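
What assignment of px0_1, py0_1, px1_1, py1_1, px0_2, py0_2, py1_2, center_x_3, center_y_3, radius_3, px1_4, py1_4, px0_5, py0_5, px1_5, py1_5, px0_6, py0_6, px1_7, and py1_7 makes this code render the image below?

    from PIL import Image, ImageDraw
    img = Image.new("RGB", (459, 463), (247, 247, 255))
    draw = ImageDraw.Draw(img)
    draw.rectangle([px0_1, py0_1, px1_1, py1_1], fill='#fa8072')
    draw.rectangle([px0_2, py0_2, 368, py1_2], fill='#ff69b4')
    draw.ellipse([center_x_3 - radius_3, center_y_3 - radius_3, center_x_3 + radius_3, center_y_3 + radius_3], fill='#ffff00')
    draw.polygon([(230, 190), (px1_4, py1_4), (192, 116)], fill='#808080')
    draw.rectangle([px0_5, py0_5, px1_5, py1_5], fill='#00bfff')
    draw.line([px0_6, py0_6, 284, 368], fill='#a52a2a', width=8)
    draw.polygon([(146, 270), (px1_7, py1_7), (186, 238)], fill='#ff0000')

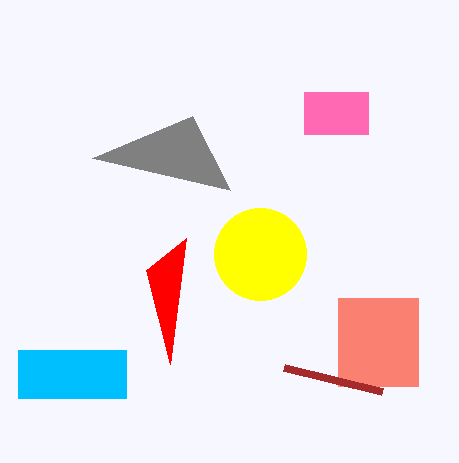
px0_1 = 338; py0_1 = 298; px1_1 = 418; py1_1 = 386; px0_2 = 304; py0_2 = 92; py1_2 = 134; center_x_3 = 260; center_y_3 = 254; radius_3 = 46; px1_4 = 92; py1_4 = 158; px0_5 = 18; py0_5 = 350; px1_5 = 126; py1_5 = 398; px0_6 = 382; py0_6 = 392; px1_7 = 170; py1_7 = 364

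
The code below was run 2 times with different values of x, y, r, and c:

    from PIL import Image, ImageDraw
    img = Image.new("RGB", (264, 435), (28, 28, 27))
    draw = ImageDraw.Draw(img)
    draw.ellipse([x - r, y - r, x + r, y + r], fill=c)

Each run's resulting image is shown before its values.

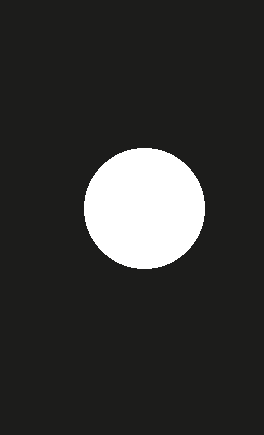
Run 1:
x = 144
y = 208
r = 60
c = 'white'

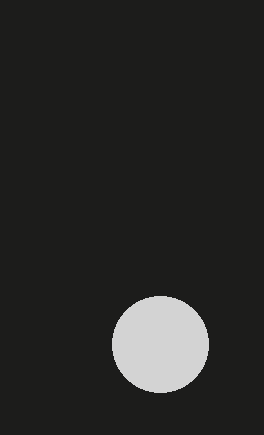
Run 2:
x = 160; y = 344; r = 48; c = 'lightgray'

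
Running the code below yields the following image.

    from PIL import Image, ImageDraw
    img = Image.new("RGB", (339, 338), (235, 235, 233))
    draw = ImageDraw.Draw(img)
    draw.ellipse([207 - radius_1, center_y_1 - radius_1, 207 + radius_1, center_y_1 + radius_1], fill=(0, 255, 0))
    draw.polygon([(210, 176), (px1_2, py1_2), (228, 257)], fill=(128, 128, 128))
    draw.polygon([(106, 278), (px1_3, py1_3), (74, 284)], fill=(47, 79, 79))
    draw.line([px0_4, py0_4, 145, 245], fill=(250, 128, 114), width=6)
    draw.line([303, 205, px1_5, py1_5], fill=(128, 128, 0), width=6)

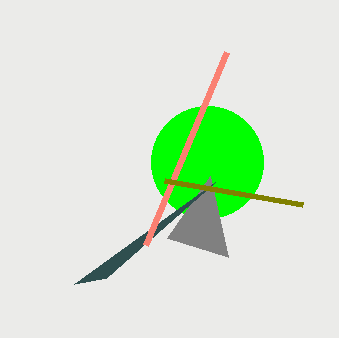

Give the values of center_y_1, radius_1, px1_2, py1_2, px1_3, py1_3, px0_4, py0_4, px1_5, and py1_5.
center_y_1 = 162, radius_1 = 56, px1_2 = 167, py1_2 = 238, px1_3 = 215, py1_3 = 182, px0_4 = 226, py0_4 = 52, px1_5 = 165, py1_5 = 181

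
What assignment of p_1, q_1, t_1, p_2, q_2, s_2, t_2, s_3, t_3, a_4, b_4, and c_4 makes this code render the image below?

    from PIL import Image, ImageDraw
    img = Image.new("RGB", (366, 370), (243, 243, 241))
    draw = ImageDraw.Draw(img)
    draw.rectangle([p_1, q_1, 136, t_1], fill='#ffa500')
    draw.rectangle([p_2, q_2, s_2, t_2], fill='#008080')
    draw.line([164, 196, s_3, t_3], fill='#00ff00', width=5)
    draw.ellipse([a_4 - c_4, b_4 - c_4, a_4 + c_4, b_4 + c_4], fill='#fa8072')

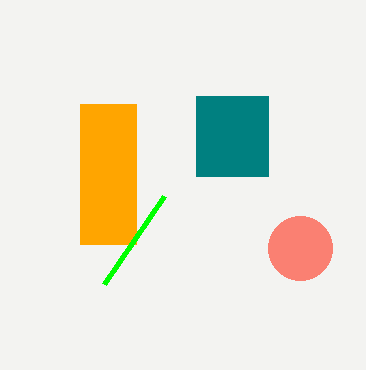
p_1 = 80, q_1 = 104, t_1 = 244, p_2 = 196, q_2 = 96, s_2 = 268, t_2 = 176, s_3 = 104, t_3 = 284, a_4 = 300, b_4 = 248, c_4 = 32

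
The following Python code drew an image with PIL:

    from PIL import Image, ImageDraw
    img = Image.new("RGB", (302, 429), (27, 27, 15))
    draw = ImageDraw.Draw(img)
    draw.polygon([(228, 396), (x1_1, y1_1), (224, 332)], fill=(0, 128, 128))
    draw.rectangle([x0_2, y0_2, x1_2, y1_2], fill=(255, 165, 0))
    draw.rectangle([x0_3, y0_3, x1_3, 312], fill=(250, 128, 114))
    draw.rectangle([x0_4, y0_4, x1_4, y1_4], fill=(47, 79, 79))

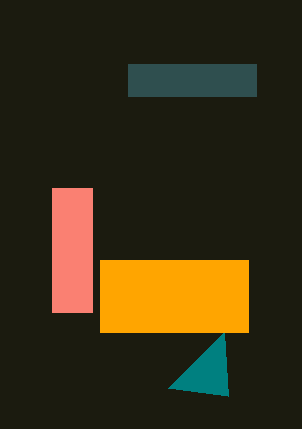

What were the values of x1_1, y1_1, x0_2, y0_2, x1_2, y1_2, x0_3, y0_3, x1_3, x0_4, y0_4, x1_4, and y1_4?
x1_1 = 168, y1_1 = 388, x0_2 = 100, y0_2 = 260, x1_2 = 248, y1_2 = 332, x0_3 = 52, y0_3 = 188, x1_3 = 92, x0_4 = 128, y0_4 = 64, x1_4 = 256, y1_4 = 96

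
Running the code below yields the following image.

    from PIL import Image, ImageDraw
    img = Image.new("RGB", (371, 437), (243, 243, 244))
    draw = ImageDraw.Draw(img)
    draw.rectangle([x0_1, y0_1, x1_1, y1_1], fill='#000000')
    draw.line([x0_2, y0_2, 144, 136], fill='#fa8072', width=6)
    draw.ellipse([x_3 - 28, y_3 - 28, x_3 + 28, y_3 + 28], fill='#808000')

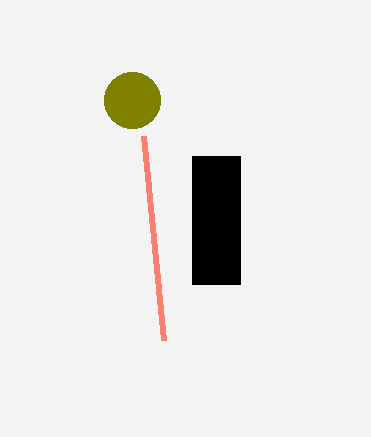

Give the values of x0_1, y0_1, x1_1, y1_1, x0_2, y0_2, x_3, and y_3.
x0_1 = 192, y0_1 = 156, x1_1 = 240, y1_1 = 284, x0_2 = 164, y0_2 = 340, x_3 = 132, y_3 = 100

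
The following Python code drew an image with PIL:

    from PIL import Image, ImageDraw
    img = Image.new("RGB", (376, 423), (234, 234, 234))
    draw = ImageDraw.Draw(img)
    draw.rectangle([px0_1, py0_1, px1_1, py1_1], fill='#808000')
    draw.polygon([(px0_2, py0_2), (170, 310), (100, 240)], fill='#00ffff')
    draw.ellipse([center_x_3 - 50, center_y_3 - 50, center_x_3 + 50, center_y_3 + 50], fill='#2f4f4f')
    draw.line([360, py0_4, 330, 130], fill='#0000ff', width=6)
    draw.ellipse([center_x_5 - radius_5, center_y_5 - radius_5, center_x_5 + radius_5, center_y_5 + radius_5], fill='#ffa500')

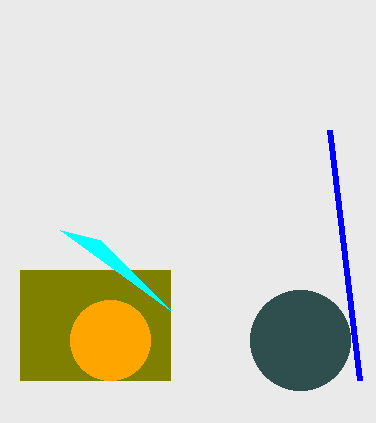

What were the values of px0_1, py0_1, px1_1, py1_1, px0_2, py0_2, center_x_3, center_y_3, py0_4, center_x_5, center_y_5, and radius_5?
px0_1 = 20, py0_1 = 270, px1_1 = 170, py1_1 = 380, px0_2 = 60, py0_2 = 230, center_x_3 = 300, center_y_3 = 340, py0_4 = 380, center_x_5 = 110, center_y_5 = 340, radius_5 = 40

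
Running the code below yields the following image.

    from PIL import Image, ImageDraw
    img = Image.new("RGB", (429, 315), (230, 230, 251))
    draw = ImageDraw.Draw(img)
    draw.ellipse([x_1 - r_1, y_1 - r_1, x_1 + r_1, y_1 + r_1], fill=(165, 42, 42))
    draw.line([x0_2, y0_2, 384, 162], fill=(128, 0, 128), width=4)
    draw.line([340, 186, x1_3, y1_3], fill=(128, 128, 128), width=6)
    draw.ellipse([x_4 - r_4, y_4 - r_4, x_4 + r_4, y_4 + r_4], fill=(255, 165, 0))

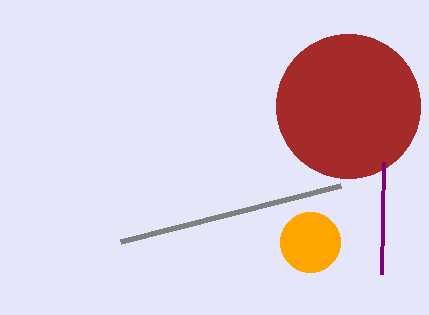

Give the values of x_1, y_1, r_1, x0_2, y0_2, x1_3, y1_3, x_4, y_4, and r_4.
x_1 = 348; y_1 = 106; r_1 = 72; x0_2 = 382; y0_2 = 274; x1_3 = 120; y1_3 = 242; x_4 = 310; y_4 = 242; r_4 = 30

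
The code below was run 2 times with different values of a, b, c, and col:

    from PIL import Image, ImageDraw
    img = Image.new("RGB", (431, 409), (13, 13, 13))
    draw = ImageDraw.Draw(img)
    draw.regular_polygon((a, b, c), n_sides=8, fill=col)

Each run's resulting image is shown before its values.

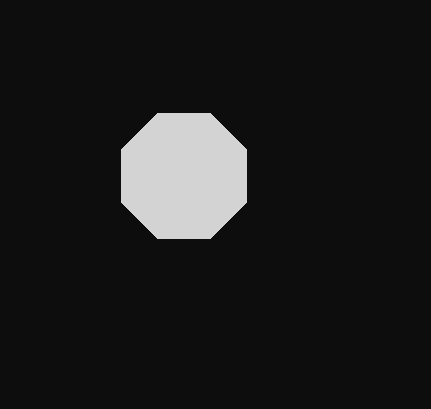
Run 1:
a = 184; b = 176; c = 68; col = 'lightgray'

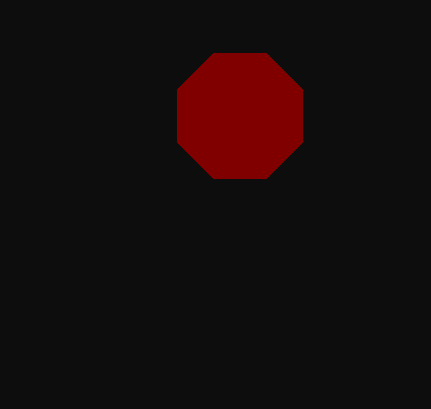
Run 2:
a = 240; b = 116; c = 68; col = 'maroon'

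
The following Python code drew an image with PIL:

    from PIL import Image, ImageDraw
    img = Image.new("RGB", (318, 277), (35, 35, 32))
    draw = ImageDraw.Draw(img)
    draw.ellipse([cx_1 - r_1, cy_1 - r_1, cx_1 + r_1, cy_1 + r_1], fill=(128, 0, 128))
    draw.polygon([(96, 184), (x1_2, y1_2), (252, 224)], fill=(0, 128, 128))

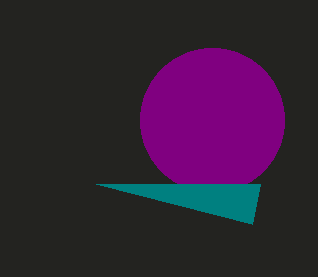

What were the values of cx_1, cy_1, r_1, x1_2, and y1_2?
cx_1 = 212
cy_1 = 120
r_1 = 72
x1_2 = 260
y1_2 = 184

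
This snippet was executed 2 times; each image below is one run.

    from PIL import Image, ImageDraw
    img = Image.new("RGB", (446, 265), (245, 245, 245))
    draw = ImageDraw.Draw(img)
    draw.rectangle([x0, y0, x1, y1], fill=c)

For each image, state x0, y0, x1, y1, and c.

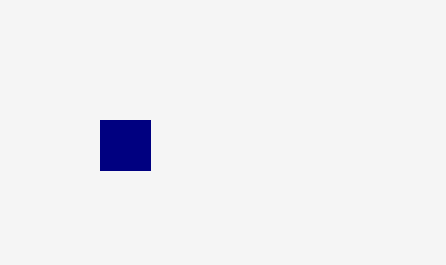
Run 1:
x0 = 100; y0 = 120; x1 = 150; y1 = 170; c = 'navy'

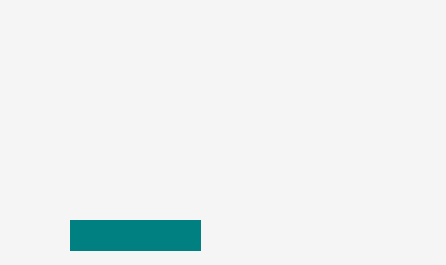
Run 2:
x0 = 70, y0 = 220, x1 = 200, y1 = 250, c = 'teal'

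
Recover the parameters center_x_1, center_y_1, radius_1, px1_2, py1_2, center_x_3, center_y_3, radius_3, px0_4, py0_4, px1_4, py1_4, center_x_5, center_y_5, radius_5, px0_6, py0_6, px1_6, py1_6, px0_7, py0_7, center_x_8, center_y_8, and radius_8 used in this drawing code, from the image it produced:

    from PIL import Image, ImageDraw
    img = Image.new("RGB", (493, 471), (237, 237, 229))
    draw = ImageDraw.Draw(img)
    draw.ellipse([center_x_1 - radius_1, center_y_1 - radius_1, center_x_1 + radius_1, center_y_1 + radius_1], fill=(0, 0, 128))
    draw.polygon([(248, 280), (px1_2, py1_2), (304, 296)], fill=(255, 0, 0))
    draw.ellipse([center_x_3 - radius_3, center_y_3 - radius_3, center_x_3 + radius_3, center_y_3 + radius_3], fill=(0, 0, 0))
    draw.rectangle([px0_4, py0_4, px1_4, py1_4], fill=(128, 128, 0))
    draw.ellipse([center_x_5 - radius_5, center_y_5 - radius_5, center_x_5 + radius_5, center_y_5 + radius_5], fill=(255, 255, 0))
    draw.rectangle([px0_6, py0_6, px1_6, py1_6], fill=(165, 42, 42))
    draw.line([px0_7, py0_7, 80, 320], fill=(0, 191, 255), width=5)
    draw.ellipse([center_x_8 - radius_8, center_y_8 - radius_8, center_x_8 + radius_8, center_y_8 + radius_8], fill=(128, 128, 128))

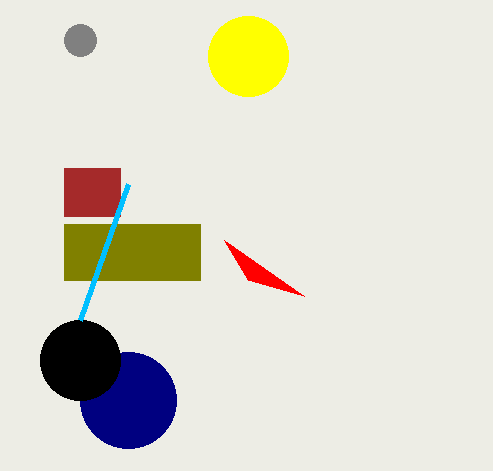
center_x_1 = 128; center_y_1 = 400; radius_1 = 48; px1_2 = 224; py1_2 = 240; center_x_3 = 80; center_y_3 = 360; radius_3 = 40; px0_4 = 64; py0_4 = 224; px1_4 = 200; py1_4 = 280; center_x_5 = 248; center_y_5 = 56; radius_5 = 40; px0_6 = 64; py0_6 = 168; px1_6 = 120; py1_6 = 216; px0_7 = 128; py0_7 = 184; center_x_8 = 80; center_y_8 = 40; radius_8 = 16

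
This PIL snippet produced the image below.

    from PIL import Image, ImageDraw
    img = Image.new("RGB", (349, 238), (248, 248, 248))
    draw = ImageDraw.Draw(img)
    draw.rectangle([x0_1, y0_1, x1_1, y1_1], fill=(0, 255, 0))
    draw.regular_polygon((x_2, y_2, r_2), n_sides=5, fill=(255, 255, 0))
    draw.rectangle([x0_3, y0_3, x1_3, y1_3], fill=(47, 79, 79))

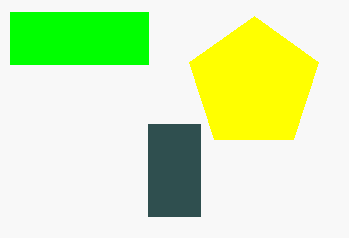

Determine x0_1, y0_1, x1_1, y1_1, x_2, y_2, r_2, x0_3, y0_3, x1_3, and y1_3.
x0_1 = 10; y0_1 = 12; x1_1 = 148; y1_1 = 64; x_2 = 254; y_2 = 84; r_2 = 68; x0_3 = 148; y0_3 = 124; x1_3 = 200; y1_3 = 216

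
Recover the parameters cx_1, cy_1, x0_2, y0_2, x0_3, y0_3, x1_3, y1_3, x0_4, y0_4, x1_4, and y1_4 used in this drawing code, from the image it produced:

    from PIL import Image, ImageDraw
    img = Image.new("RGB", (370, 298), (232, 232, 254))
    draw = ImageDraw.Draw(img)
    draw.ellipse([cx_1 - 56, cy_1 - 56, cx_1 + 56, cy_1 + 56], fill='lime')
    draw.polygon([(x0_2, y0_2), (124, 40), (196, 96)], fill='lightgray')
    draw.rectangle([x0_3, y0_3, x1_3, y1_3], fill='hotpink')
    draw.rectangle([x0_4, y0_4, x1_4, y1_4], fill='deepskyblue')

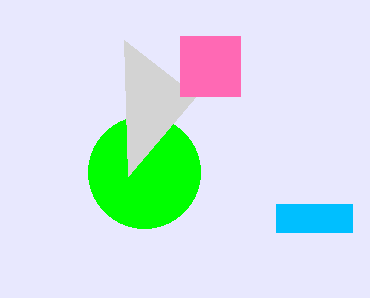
cx_1 = 144; cy_1 = 172; x0_2 = 128; y0_2 = 176; x0_3 = 180; y0_3 = 36; x1_3 = 240; y1_3 = 96; x0_4 = 276; y0_4 = 204; x1_4 = 352; y1_4 = 232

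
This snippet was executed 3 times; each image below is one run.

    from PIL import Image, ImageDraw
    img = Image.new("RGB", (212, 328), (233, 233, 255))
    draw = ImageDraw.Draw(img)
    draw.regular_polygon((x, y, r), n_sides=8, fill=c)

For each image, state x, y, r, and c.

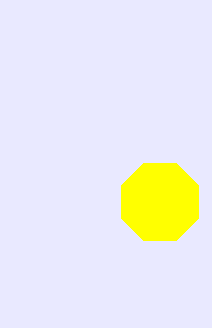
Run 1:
x = 160
y = 202
r = 42
c = 'yellow'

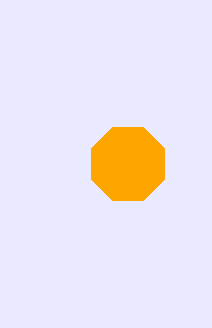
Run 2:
x = 128; y = 164; r = 40; c = 'orange'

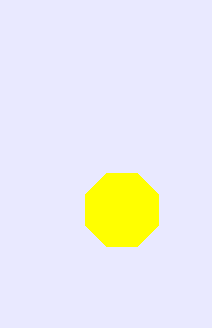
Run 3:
x = 122; y = 210; r = 40; c = 'yellow'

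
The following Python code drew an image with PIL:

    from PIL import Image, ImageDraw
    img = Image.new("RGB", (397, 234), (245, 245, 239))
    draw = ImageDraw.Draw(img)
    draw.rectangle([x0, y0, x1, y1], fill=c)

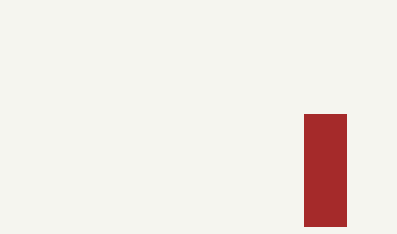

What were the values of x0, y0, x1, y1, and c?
x0 = 304, y0 = 114, x1 = 346, y1 = 226, c = 'brown'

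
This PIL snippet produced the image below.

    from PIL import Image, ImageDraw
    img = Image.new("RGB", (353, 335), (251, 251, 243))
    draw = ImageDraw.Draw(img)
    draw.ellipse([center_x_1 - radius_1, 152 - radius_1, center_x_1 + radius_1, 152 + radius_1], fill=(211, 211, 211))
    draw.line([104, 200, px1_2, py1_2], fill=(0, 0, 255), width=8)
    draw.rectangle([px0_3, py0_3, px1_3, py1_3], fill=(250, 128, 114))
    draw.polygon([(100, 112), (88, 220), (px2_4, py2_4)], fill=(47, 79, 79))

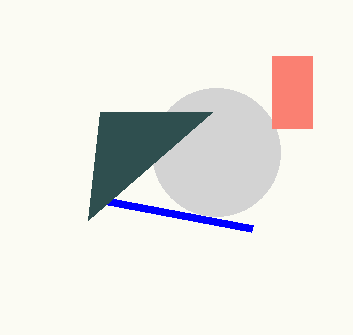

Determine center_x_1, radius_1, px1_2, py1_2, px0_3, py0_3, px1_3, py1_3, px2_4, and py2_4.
center_x_1 = 216, radius_1 = 64, px1_2 = 252, py1_2 = 228, px0_3 = 272, py0_3 = 56, px1_3 = 312, py1_3 = 128, px2_4 = 212, py2_4 = 112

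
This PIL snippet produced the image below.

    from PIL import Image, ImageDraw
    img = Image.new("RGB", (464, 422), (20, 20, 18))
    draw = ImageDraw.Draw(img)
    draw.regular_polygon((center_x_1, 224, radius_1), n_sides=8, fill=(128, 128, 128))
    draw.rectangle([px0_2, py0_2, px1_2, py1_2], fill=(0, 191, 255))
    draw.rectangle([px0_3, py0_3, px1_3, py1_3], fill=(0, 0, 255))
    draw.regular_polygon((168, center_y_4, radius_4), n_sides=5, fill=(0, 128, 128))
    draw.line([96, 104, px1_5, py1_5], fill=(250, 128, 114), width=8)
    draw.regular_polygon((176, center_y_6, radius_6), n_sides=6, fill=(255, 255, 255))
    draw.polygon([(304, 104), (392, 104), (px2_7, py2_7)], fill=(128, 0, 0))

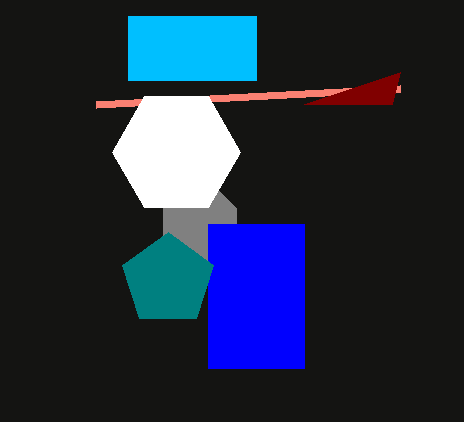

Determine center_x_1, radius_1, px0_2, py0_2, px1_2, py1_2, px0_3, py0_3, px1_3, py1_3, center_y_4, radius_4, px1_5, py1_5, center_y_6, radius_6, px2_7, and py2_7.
center_x_1 = 200, radius_1 = 40, px0_2 = 128, py0_2 = 16, px1_2 = 256, py1_2 = 80, px0_3 = 208, py0_3 = 224, px1_3 = 304, py1_3 = 368, center_y_4 = 280, radius_4 = 48, px1_5 = 400, py1_5 = 88, center_y_6 = 152, radius_6 = 64, px2_7 = 400, py2_7 = 72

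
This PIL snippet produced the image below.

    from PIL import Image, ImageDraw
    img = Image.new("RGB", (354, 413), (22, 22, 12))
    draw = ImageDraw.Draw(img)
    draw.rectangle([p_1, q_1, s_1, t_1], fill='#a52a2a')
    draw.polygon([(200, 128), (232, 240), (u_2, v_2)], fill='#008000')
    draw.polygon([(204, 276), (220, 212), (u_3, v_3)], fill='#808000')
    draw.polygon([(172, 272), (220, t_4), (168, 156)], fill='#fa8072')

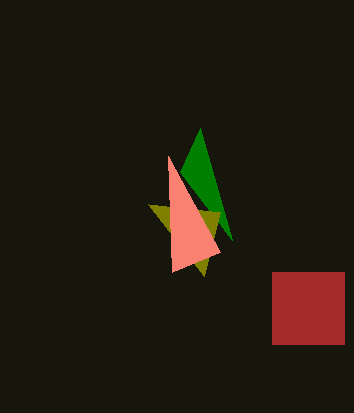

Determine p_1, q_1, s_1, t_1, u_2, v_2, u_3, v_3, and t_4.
p_1 = 272
q_1 = 272
s_1 = 344
t_1 = 344
u_2 = 180
v_2 = 172
u_3 = 148
v_3 = 204
t_4 = 252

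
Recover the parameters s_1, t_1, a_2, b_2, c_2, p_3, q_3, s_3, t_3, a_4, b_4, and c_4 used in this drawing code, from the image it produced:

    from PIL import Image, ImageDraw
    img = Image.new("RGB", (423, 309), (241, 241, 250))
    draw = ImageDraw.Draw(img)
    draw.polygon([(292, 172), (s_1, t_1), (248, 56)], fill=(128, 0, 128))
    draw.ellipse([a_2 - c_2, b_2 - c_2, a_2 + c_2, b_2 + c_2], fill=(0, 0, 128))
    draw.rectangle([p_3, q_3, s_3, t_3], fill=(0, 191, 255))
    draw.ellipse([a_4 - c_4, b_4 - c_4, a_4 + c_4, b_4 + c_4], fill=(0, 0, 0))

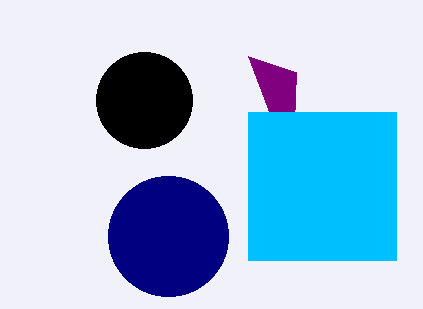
s_1 = 296; t_1 = 72; a_2 = 168; b_2 = 236; c_2 = 60; p_3 = 248; q_3 = 112; s_3 = 396; t_3 = 260; a_4 = 144; b_4 = 100; c_4 = 48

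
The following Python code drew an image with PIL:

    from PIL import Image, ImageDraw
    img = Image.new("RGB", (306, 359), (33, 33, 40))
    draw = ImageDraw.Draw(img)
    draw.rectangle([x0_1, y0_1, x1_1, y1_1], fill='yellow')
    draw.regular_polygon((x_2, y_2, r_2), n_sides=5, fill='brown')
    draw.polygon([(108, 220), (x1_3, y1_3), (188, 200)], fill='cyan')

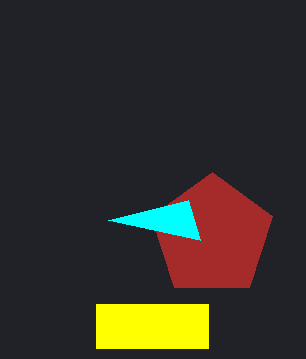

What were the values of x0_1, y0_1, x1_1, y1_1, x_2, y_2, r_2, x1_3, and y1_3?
x0_1 = 96
y0_1 = 304
x1_1 = 208
y1_1 = 348
x_2 = 212
y_2 = 236
r_2 = 64
x1_3 = 200
y1_3 = 240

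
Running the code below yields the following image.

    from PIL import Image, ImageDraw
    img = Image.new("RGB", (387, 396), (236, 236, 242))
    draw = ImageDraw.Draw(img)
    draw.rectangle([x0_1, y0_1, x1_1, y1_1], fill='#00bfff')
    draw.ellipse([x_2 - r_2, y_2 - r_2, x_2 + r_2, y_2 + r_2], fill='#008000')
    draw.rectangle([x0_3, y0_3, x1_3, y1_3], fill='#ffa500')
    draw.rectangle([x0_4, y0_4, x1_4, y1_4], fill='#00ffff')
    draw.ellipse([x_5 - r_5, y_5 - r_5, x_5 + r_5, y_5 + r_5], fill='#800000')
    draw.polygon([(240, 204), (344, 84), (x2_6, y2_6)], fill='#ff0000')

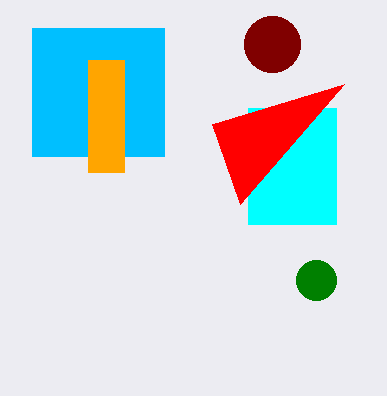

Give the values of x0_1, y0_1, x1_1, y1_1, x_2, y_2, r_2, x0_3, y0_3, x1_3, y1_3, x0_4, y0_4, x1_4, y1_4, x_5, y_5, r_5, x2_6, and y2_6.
x0_1 = 32; y0_1 = 28; x1_1 = 164; y1_1 = 156; x_2 = 316; y_2 = 280; r_2 = 20; x0_3 = 88; y0_3 = 60; x1_3 = 124; y1_3 = 172; x0_4 = 248; y0_4 = 108; x1_4 = 336; y1_4 = 224; x_5 = 272; y_5 = 44; r_5 = 28; x2_6 = 212; y2_6 = 124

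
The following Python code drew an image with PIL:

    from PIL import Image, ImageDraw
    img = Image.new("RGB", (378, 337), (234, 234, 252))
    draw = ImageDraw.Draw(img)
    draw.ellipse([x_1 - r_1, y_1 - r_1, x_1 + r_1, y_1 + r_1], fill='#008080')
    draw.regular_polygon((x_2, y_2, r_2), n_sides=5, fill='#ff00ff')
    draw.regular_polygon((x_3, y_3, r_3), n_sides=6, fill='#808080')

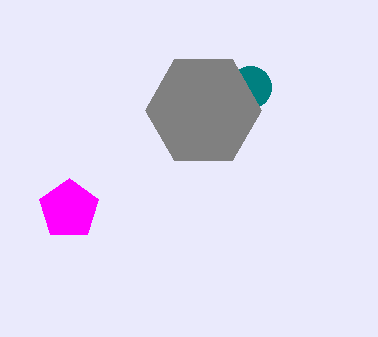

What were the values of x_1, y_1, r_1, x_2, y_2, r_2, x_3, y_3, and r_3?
x_1 = 250
y_1 = 87
r_1 = 21
x_2 = 69
y_2 = 209
r_2 = 31
x_3 = 203
y_3 = 110
r_3 = 58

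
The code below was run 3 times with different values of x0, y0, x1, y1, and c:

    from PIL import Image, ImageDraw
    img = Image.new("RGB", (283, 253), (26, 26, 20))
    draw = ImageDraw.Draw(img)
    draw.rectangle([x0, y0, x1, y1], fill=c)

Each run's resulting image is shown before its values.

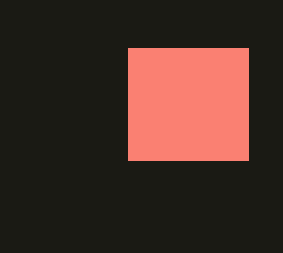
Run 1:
x0 = 128
y0 = 48
x1 = 248
y1 = 160
c = 'salmon'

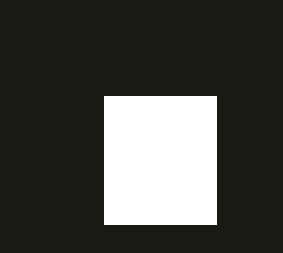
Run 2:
x0 = 104, y0 = 96, x1 = 216, y1 = 224, c = 'white'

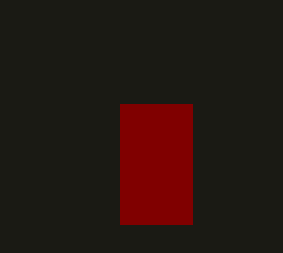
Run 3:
x0 = 120
y0 = 104
x1 = 192
y1 = 224
c = 'maroon'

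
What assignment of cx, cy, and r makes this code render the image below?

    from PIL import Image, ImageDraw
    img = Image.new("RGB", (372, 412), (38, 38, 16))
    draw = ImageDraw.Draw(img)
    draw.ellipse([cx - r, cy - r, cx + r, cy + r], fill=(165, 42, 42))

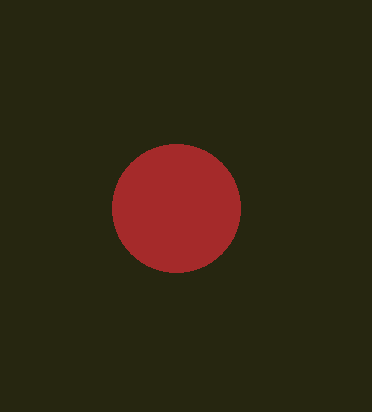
cx = 176
cy = 208
r = 64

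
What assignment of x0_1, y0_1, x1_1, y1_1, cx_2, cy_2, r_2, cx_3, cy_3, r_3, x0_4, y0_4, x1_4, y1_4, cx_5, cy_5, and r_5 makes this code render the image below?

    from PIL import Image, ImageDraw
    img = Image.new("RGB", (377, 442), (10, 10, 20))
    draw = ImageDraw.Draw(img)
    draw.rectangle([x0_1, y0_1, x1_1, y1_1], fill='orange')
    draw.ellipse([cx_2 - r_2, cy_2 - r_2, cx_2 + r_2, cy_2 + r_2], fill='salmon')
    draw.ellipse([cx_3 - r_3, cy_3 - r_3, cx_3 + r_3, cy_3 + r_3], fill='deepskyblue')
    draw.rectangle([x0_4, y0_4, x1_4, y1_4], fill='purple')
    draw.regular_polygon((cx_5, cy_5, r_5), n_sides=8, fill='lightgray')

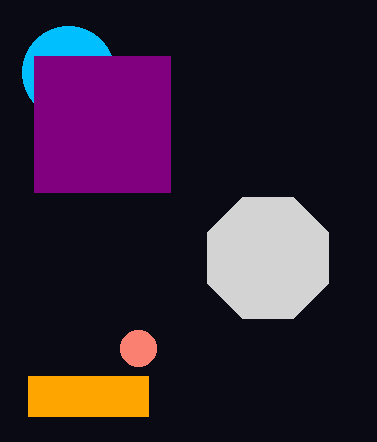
x0_1 = 28, y0_1 = 376, x1_1 = 148, y1_1 = 416, cx_2 = 138, cy_2 = 348, r_2 = 18, cx_3 = 68, cy_3 = 72, r_3 = 46, x0_4 = 34, y0_4 = 56, x1_4 = 170, y1_4 = 192, cx_5 = 268, cy_5 = 258, r_5 = 66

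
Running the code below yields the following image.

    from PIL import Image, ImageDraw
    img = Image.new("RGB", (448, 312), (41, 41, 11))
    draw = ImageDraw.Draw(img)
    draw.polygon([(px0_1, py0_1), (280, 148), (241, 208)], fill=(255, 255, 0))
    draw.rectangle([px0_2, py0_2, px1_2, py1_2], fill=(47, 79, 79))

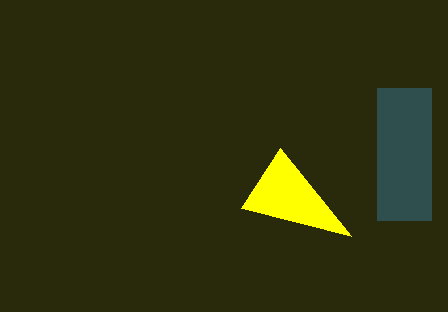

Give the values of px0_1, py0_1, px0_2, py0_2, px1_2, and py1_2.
px0_1 = 351; py0_1 = 236; px0_2 = 377; py0_2 = 88; px1_2 = 431; py1_2 = 220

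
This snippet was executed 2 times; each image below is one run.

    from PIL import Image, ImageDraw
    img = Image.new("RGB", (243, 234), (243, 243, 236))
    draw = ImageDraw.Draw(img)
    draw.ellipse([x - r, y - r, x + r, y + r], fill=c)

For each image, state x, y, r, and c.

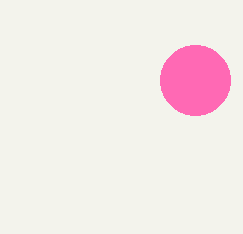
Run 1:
x = 195; y = 80; r = 35; c = 'hotpink'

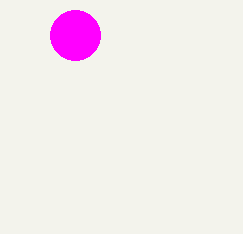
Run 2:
x = 75; y = 35; r = 25; c = 'magenta'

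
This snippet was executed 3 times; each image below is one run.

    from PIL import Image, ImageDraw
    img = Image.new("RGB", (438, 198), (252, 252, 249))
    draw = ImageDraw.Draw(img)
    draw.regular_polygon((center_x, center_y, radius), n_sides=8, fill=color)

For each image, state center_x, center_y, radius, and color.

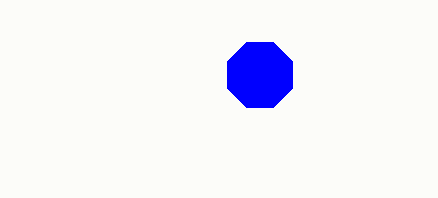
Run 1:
center_x = 260, center_y = 75, radius = 35, color = 'blue'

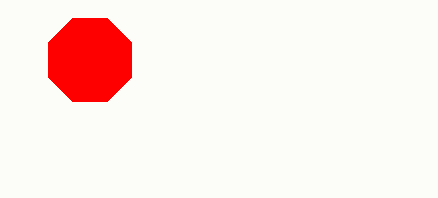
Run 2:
center_x = 90; center_y = 60; radius = 45; color = 'red'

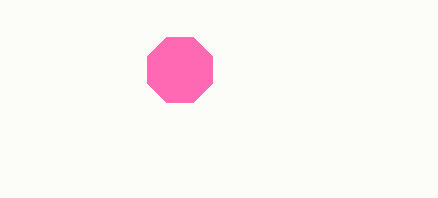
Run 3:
center_x = 180, center_y = 70, radius = 35, color = 'hotpink'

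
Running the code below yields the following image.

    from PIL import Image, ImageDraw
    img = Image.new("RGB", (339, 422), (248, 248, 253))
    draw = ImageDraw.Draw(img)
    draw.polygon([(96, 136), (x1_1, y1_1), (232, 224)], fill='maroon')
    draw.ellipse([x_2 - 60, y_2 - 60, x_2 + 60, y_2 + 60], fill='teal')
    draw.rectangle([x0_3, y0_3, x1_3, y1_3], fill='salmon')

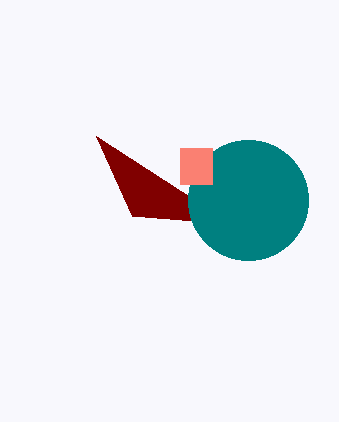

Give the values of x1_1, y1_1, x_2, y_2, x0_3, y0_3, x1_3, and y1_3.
x1_1 = 132, y1_1 = 216, x_2 = 248, y_2 = 200, x0_3 = 180, y0_3 = 148, x1_3 = 212, y1_3 = 184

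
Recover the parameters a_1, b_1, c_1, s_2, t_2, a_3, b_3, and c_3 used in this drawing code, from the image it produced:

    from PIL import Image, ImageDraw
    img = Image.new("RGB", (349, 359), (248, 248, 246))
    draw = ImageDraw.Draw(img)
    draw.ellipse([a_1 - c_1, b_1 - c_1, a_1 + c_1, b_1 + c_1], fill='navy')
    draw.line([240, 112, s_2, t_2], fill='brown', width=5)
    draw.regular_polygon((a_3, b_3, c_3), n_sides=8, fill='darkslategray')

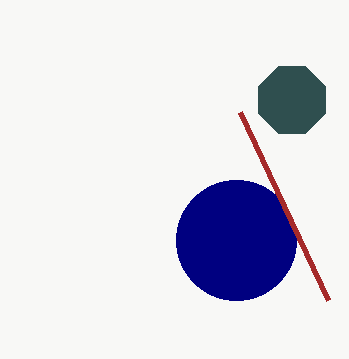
a_1 = 236
b_1 = 240
c_1 = 60
s_2 = 328
t_2 = 300
a_3 = 292
b_3 = 100
c_3 = 36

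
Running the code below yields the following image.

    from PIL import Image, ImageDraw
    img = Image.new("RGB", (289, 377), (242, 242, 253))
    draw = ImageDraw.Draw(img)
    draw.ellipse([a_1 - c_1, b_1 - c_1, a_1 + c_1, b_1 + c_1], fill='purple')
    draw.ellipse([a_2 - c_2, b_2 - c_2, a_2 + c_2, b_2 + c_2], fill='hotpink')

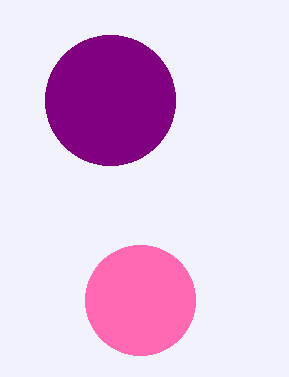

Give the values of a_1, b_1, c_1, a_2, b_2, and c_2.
a_1 = 110; b_1 = 100; c_1 = 65; a_2 = 140; b_2 = 300; c_2 = 55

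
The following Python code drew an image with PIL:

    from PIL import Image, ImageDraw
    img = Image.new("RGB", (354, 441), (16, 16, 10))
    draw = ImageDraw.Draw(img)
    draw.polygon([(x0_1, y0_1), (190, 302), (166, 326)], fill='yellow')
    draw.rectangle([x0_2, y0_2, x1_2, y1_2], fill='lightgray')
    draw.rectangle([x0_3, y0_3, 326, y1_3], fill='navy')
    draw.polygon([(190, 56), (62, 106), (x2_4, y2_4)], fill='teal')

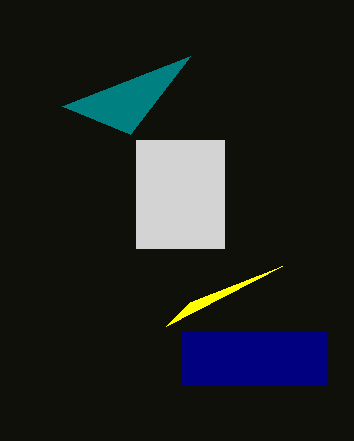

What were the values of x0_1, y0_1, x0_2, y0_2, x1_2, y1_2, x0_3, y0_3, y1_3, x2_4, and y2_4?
x0_1 = 282, y0_1 = 266, x0_2 = 136, y0_2 = 140, x1_2 = 224, y1_2 = 248, x0_3 = 182, y0_3 = 332, y1_3 = 384, x2_4 = 130, y2_4 = 134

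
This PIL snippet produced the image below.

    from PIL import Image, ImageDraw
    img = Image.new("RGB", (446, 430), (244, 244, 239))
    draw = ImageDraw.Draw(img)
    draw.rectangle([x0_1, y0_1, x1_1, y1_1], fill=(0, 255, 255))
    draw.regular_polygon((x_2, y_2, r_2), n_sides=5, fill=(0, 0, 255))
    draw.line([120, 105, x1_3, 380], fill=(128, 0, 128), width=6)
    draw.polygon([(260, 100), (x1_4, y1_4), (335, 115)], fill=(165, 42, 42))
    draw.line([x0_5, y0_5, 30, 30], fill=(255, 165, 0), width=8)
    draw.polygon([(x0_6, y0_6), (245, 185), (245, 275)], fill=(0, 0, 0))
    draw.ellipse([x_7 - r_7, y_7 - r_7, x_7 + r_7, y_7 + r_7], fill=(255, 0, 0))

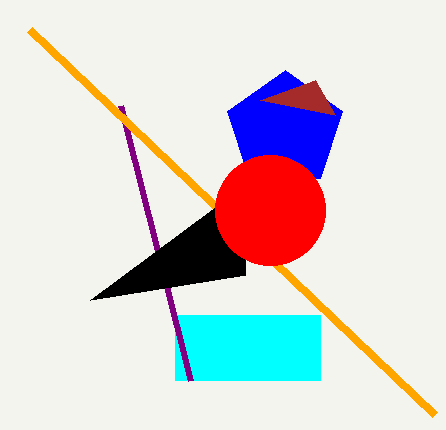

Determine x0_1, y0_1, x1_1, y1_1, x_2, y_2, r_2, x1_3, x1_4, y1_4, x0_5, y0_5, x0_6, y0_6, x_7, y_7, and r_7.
x0_1 = 175, y0_1 = 315, x1_1 = 320, y1_1 = 380, x_2 = 285, y_2 = 130, r_2 = 60, x1_3 = 190, x1_4 = 315, y1_4 = 80, x0_5 = 435, y0_5 = 415, x0_6 = 90, y0_6 = 300, x_7 = 270, y_7 = 210, r_7 = 55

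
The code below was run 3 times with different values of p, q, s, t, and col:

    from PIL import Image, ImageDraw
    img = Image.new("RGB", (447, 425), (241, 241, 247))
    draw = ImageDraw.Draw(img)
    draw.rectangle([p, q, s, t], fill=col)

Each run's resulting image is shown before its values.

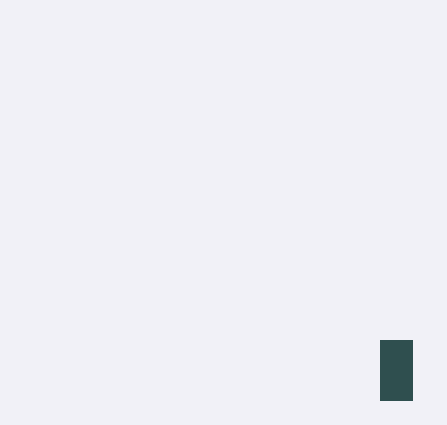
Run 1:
p = 380, q = 340, s = 412, t = 400, col = 'darkslategray'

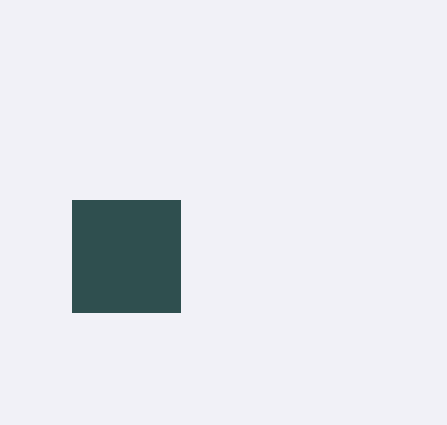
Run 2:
p = 72; q = 200; s = 180; t = 312; col = 'darkslategray'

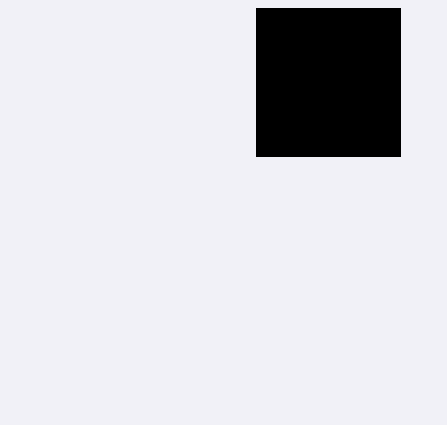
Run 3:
p = 256, q = 8, s = 400, t = 156, col = 'black'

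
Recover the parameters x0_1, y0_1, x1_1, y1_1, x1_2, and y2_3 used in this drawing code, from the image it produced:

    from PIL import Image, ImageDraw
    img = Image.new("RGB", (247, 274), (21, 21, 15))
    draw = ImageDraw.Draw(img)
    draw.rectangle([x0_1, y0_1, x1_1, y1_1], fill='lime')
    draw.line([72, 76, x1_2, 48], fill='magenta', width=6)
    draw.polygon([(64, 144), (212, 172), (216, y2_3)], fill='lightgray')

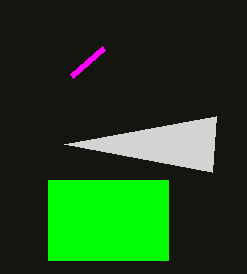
x0_1 = 48; y0_1 = 180; x1_1 = 168; y1_1 = 260; x1_2 = 104; y2_3 = 116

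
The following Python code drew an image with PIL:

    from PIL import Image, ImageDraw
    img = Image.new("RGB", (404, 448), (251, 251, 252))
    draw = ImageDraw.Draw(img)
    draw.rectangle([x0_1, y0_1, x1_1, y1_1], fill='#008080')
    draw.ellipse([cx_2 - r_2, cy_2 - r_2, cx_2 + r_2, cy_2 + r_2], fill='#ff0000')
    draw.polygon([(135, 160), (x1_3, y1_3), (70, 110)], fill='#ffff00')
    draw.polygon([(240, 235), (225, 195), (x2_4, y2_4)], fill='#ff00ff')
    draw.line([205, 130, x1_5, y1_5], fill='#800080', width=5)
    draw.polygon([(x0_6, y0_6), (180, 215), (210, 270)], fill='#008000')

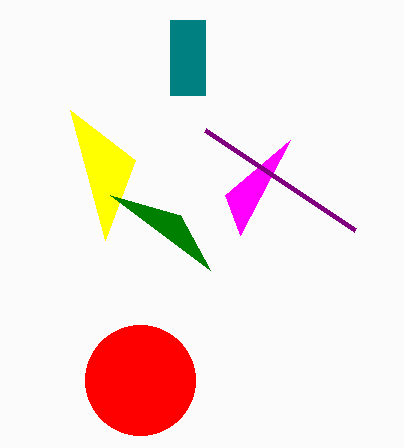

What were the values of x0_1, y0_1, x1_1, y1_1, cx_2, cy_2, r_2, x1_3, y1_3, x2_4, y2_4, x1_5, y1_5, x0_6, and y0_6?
x0_1 = 170
y0_1 = 20
x1_1 = 205
y1_1 = 95
cx_2 = 140
cy_2 = 380
r_2 = 55
x1_3 = 105
y1_3 = 240
x2_4 = 290
y2_4 = 140
x1_5 = 355
y1_5 = 230
x0_6 = 110
y0_6 = 195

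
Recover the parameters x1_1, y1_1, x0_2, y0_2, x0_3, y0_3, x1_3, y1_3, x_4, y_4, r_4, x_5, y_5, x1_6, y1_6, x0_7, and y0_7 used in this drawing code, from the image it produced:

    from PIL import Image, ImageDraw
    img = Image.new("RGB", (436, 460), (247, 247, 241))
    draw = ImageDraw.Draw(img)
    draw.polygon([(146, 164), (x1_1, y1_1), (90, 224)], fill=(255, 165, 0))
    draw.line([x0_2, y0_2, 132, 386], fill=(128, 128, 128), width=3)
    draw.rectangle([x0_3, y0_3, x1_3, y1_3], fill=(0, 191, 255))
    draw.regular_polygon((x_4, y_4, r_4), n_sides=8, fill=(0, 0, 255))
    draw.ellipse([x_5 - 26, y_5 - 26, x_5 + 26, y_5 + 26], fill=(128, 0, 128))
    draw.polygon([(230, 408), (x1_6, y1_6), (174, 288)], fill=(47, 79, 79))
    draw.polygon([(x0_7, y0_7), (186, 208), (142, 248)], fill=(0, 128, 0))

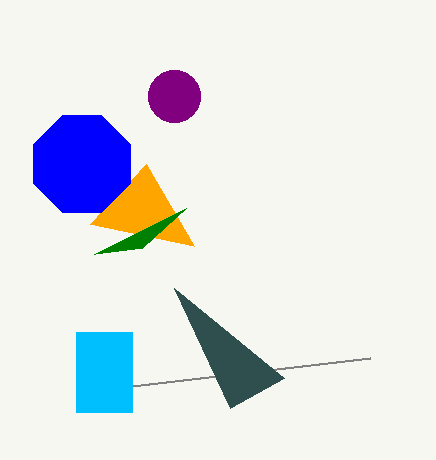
x1_1 = 194
y1_1 = 246
x0_2 = 370
y0_2 = 358
x0_3 = 76
y0_3 = 332
x1_3 = 132
y1_3 = 412
x_4 = 82
y_4 = 164
r_4 = 52
x_5 = 174
y_5 = 96
x1_6 = 284
y1_6 = 378
x0_7 = 94
y0_7 = 254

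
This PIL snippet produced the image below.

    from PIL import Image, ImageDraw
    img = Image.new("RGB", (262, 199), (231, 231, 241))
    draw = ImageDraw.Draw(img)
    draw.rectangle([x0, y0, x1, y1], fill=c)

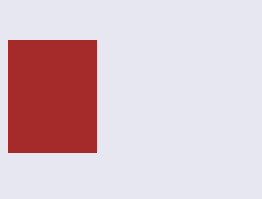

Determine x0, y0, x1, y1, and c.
x0 = 8
y0 = 40
x1 = 96
y1 = 152
c = 'brown'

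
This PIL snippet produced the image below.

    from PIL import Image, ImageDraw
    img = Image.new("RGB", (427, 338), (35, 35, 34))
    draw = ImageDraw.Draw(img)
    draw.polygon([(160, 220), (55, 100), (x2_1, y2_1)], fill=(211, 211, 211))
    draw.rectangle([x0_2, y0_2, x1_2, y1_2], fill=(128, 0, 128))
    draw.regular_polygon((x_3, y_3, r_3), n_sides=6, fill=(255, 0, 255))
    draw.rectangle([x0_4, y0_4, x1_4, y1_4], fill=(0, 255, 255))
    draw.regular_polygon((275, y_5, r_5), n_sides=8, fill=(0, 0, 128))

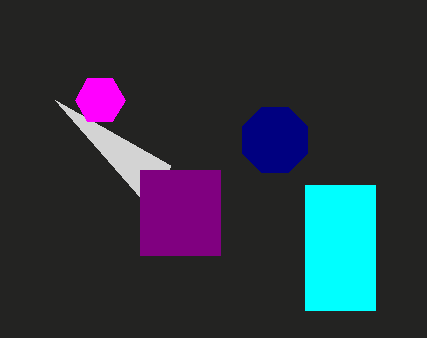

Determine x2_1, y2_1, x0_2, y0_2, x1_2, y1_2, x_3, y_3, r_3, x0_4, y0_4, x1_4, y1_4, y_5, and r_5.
x2_1 = 170
y2_1 = 165
x0_2 = 140
y0_2 = 170
x1_2 = 220
y1_2 = 255
x_3 = 100
y_3 = 100
r_3 = 25
x0_4 = 305
y0_4 = 185
x1_4 = 375
y1_4 = 310
y_5 = 140
r_5 = 35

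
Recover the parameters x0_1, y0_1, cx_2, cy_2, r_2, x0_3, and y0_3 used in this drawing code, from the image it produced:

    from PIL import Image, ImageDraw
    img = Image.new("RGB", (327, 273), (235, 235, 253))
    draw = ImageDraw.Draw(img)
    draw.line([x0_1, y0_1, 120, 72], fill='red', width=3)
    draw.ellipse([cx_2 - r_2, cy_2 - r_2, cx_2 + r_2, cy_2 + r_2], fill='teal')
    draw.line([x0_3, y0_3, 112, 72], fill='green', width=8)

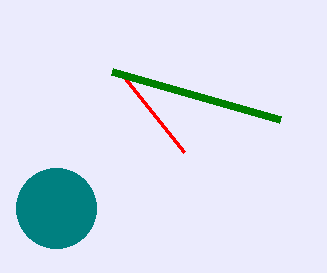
x0_1 = 184; y0_1 = 152; cx_2 = 56; cy_2 = 208; r_2 = 40; x0_3 = 280; y0_3 = 120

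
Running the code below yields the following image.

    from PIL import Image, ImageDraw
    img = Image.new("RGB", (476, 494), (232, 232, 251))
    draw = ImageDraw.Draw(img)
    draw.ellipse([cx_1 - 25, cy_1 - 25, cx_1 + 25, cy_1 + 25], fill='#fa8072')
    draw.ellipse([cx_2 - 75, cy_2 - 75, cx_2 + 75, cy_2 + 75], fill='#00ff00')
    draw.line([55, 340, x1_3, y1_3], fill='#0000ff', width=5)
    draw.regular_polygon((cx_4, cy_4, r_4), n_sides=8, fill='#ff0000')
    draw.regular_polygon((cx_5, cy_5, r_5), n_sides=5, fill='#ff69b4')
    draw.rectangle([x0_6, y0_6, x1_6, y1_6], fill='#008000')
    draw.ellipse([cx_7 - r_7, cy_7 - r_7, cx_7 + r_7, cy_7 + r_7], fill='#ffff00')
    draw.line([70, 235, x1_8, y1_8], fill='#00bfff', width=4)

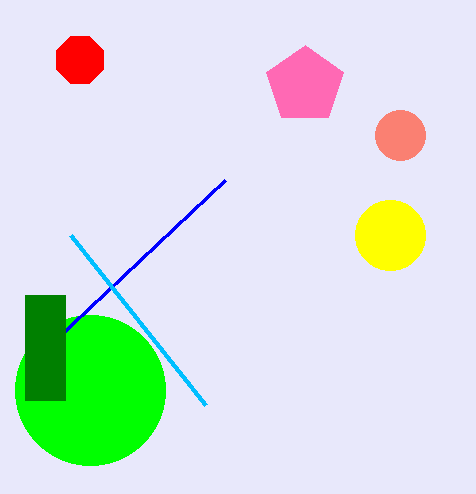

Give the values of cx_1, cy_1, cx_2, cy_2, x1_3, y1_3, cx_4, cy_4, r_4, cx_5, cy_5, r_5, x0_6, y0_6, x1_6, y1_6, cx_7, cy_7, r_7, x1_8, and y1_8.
cx_1 = 400; cy_1 = 135; cx_2 = 90; cy_2 = 390; x1_3 = 225; y1_3 = 180; cx_4 = 80; cy_4 = 60; r_4 = 25; cx_5 = 305; cy_5 = 85; r_5 = 40; x0_6 = 25; y0_6 = 295; x1_6 = 65; y1_6 = 400; cx_7 = 390; cy_7 = 235; r_7 = 35; x1_8 = 205; y1_8 = 405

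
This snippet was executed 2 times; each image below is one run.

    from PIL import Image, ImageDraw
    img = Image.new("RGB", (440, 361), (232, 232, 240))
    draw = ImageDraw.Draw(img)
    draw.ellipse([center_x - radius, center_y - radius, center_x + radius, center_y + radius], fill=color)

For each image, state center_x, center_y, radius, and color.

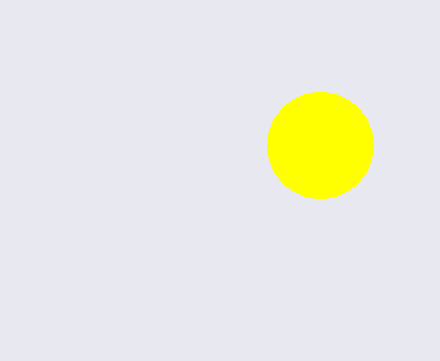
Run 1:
center_x = 320, center_y = 145, radius = 53, color = 'yellow'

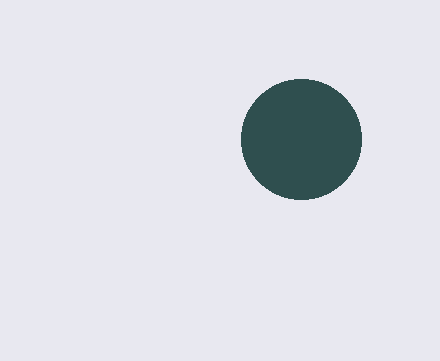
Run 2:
center_x = 301; center_y = 139; radius = 60; color = 'darkslategray'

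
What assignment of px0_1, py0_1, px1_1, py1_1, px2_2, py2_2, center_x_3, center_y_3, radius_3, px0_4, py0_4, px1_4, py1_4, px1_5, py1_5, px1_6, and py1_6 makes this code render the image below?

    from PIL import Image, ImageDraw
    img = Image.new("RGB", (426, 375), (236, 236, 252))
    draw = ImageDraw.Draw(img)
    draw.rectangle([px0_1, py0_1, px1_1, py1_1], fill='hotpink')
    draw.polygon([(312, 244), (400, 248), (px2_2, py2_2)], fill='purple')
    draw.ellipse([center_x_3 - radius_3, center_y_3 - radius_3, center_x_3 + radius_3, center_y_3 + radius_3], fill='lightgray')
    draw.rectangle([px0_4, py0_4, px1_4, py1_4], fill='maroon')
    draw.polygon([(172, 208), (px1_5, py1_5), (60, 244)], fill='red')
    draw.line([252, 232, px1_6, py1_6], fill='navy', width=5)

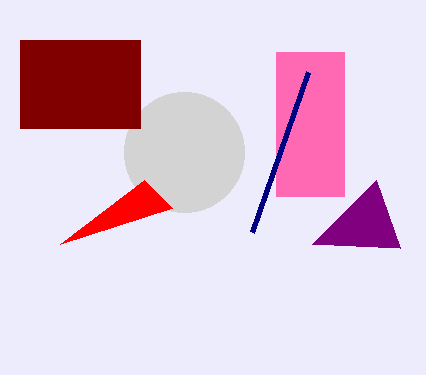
px0_1 = 276
py0_1 = 52
px1_1 = 344
py1_1 = 196
px2_2 = 376
py2_2 = 180
center_x_3 = 184
center_y_3 = 152
radius_3 = 60
px0_4 = 20
py0_4 = 40
px1_4 = 140
py1_4 = 128
px1_5 = 144
py1_5 = 180
px1_6 = 308
py1_6 = 72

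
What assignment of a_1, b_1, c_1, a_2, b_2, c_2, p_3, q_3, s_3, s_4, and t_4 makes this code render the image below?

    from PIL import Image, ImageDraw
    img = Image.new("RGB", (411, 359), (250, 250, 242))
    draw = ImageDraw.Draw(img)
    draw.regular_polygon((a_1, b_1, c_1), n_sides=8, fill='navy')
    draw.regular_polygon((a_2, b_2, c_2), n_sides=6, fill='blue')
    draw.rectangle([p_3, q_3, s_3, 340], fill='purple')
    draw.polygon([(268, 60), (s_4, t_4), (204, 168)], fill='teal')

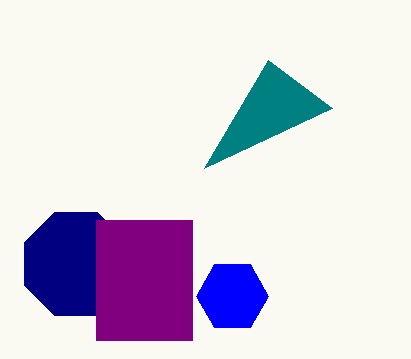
a_1 = 76, b_1 = 264, c_1 = 56, a_2 = 232, b_2 = 296, c_2 = 36, p_3 = 96, q_3 = 220, s_3 = 192, s_4 = 332, t_4 = 108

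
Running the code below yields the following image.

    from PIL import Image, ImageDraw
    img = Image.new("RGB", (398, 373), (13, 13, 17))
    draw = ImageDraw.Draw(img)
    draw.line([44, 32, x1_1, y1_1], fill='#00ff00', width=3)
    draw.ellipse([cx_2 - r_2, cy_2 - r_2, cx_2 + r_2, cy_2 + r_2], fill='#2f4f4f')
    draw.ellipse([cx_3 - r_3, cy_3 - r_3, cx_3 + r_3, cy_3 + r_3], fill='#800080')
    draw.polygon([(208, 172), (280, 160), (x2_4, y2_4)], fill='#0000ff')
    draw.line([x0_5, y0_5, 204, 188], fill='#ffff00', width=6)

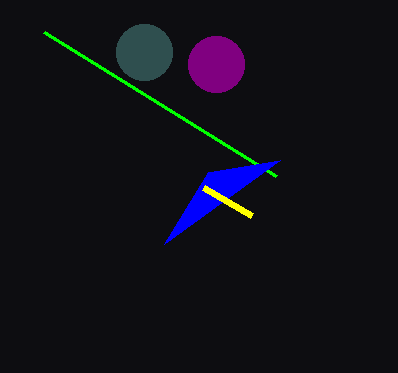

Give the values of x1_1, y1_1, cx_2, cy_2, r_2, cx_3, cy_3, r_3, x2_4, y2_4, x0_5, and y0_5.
x1_1 = 276
y1_1 = 176
cx_2 = 144
cy_2 = 52
r_2 = 28
cx_3 = 216
cy_3 = 64
r_3 = 28
x2_4 = 164
y2_4 = 244
x0_5 = 252
y0_5 = 216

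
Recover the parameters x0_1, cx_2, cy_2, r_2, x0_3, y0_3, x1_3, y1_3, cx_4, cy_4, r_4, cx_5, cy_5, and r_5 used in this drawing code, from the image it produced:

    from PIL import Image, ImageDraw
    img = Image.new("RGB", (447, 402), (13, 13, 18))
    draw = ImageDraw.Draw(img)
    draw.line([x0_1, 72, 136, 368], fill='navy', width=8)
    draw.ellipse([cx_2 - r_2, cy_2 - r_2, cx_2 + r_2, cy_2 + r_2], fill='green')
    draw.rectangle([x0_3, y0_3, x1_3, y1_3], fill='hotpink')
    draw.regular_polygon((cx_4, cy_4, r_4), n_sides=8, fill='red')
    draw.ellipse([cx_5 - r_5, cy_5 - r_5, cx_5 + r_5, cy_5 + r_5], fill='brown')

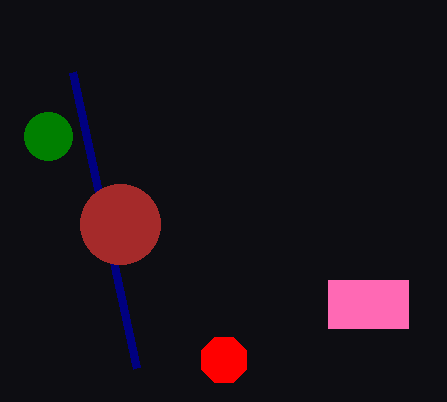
x0_1 = 72, cx_2 = 48, cy_2 = 136, r_2 = 24, x0_3 = 328, y0_3 = 280, x1_3 = 408, y1_3 = 328, cx_4 = 224, cy_4 = 360, r_4 = 24, cx_5 = 120, cy_5 = 224, r_5 = 40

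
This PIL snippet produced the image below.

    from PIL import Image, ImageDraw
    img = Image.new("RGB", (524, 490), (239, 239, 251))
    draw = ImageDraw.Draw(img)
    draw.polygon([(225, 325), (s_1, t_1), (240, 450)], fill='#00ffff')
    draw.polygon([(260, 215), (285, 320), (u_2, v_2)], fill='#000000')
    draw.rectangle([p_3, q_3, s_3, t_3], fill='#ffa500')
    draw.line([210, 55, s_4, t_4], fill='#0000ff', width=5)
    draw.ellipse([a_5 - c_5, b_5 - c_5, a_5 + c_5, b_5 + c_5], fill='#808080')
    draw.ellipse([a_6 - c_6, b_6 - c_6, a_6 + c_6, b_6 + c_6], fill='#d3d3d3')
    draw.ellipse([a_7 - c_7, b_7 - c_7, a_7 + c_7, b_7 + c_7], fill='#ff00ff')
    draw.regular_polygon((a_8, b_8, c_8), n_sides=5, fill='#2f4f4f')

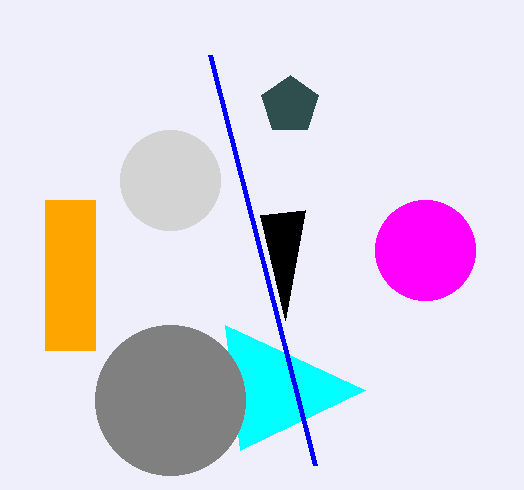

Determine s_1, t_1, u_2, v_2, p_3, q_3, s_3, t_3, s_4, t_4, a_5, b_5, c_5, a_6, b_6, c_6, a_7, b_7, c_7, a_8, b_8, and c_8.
s_1 = 365, t_1 = 390, u_2 = 305, v_2 = 210, p_3 = 45, q_3 = 200, s_3 = 95, t_3 = 350, s_4 = 315, t_4 = 465, a_5 = 170, b_5 = 400, c_5 = 75, a_6 = 170, b_6 = 180, c_6 = 50, a_7 = 425, b_7 = 250, c_7 = 50, a_8 = 290, b_8 = 105, c_8 = 30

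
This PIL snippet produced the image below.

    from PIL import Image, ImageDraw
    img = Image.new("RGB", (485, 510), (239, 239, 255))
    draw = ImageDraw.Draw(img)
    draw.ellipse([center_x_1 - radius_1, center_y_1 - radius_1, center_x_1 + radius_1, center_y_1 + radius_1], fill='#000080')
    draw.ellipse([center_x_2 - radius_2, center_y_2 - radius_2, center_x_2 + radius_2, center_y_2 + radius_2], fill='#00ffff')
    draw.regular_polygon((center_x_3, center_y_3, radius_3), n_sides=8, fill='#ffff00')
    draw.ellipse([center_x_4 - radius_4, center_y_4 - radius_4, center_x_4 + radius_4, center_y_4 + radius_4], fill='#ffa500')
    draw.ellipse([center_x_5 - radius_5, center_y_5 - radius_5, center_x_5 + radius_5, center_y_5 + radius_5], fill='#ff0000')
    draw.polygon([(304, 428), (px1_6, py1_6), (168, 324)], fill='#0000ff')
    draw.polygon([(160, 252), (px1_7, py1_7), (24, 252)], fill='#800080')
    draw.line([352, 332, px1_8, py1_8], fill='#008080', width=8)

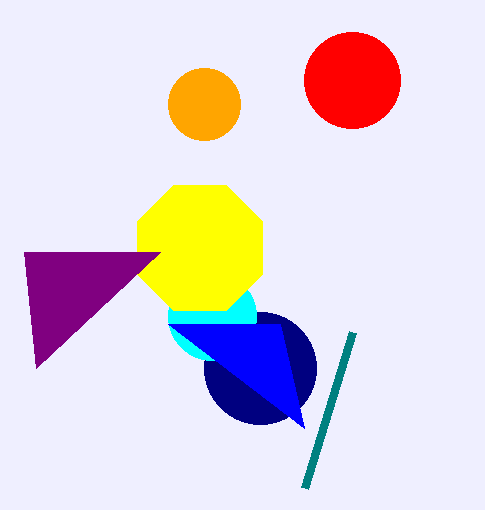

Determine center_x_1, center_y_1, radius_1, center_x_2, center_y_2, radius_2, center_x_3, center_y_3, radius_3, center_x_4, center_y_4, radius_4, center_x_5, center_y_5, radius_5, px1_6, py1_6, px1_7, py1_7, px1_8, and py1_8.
center_x_1 = 260; center_y_1 = 368; radius_1 = 56; center_x_2 = 212; center_y_2 = 316; radius_2 = 44; center_x_3 = 200; center_y_3 = 248; radius_3 = 68; center_x_4 = 204; center_y_4 = 104; radius_4 = 36; center_x_5 = 352; center_y_5 = 80; radius_5 = 48; px1_6 = 280; py1_6 = 324; px1_7 = 36; py1_7 = 368; px1_8 = 304; py1_8 = 488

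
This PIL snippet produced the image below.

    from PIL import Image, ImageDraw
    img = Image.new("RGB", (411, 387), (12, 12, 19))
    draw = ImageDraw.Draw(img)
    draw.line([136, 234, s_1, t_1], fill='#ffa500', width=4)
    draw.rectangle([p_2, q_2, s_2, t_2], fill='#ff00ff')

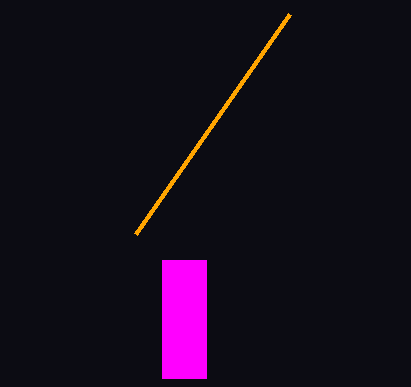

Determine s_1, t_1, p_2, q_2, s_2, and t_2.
s_1 = 290
t_1 = 14
p_2 = 162
q_2 = 260
s_2 = 206
t_2 = 378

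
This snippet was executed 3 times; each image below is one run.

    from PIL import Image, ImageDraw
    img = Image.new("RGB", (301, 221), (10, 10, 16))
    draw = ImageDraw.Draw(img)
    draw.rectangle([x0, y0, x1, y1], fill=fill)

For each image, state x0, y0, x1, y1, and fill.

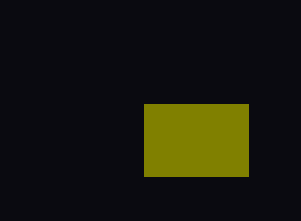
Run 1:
x0 = 144, y0 = 104, x1 = 248, y1 = 176, fill = 'olive'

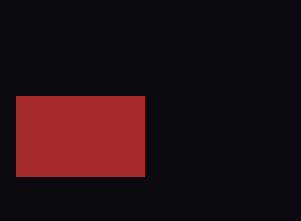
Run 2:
x0 = 16; y0 = 96; x1 = 144; y1 = 176; fill = 'brown'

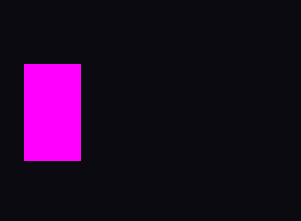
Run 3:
x0 = 24
y0 = 64
x1 = 80
y1 = 160
fill = 'magenta'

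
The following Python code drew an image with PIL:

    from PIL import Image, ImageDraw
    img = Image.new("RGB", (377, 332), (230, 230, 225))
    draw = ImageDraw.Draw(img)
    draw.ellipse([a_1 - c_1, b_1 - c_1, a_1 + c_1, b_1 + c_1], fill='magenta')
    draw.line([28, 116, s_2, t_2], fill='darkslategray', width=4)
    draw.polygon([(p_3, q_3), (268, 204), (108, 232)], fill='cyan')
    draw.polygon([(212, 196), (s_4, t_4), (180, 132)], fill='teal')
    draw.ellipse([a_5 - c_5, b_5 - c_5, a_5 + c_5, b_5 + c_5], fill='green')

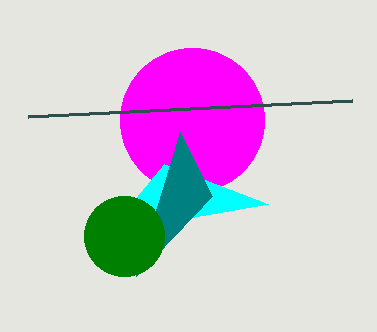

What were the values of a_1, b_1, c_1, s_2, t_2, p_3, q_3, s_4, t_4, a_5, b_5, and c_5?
a_1 = 192; b_1 = 120; c_1 = 72; s_2 = 352; t_2 = 100; p_3 = 164; q_3 = 164; s_4 = 136; t_4 = 276; a_5 = 124; b_5 = 236; c_5 = 40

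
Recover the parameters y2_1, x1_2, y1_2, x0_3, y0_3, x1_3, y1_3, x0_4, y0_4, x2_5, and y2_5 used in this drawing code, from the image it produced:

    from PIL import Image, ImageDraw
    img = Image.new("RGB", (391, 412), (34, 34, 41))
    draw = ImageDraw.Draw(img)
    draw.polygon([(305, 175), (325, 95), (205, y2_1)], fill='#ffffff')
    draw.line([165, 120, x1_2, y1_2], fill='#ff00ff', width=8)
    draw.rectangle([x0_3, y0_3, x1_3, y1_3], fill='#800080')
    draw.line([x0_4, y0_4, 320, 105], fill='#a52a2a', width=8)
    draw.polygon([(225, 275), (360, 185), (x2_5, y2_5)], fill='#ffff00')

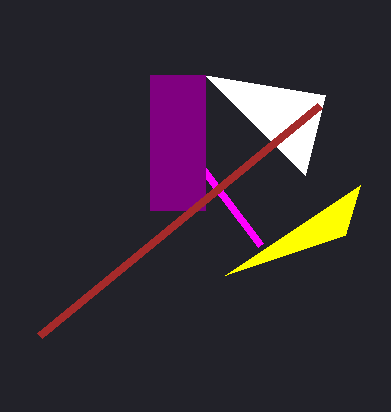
y2_1 = 75
x1_2 = 260
y1_2 = 245
x0_3 = 150
y0_3 = 75
x1_3 = 205
y1_3 = 210
x0_4 = 40
y0_4 = 335
x2_5 = 345
y2_5 = 235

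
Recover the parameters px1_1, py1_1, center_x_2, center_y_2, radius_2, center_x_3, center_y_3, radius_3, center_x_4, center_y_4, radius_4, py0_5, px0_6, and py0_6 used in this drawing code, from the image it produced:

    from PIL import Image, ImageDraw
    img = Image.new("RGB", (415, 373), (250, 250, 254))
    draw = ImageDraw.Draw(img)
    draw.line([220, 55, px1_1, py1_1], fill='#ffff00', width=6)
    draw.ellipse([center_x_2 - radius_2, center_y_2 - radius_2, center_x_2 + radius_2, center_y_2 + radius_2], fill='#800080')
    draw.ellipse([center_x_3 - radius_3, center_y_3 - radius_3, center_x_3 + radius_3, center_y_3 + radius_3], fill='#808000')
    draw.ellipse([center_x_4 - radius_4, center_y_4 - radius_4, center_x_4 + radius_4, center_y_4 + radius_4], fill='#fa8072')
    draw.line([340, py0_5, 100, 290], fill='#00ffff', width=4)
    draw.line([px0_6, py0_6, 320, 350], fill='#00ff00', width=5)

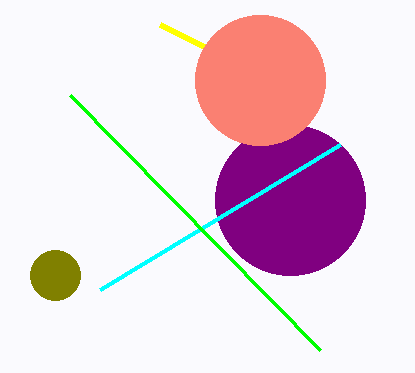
px1_1 = 160
py1_1 = 25
center_x_2 = 290
center_y_2 = 200
radius_2 = 75
center_x_3 = 55
center_y_3 = 275
radius_3 = 25
center_x_4 = 260
center_y_4 = 80
radius_4 = 65
py0_5 = 145
px0_6 = 70
py0_6 = 95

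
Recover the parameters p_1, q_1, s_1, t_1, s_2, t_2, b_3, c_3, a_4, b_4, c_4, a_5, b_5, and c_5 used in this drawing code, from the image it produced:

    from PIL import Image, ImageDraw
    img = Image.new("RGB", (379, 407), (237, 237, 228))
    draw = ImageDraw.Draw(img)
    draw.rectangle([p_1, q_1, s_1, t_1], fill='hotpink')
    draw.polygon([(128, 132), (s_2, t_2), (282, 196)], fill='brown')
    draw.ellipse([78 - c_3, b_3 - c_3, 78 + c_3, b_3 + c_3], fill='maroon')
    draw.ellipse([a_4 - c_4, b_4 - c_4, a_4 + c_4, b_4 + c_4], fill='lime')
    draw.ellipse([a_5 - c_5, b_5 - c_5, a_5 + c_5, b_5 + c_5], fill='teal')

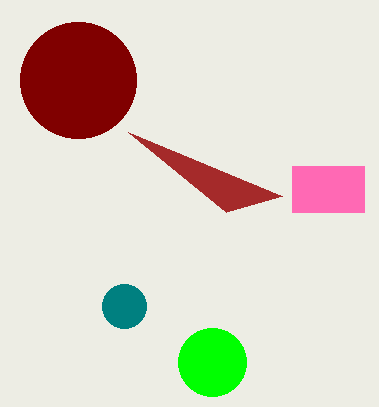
p_1 = 292, q_1 = 166, s_1 = 364, t_1 = 212, s_2 = 226, t_2 = 212, b_3 = 80, c_3 = 58, a_4 = 212, b_4 = 362, c_4 = 34, a_5 = 124, b_5 = 306, c_5 = 22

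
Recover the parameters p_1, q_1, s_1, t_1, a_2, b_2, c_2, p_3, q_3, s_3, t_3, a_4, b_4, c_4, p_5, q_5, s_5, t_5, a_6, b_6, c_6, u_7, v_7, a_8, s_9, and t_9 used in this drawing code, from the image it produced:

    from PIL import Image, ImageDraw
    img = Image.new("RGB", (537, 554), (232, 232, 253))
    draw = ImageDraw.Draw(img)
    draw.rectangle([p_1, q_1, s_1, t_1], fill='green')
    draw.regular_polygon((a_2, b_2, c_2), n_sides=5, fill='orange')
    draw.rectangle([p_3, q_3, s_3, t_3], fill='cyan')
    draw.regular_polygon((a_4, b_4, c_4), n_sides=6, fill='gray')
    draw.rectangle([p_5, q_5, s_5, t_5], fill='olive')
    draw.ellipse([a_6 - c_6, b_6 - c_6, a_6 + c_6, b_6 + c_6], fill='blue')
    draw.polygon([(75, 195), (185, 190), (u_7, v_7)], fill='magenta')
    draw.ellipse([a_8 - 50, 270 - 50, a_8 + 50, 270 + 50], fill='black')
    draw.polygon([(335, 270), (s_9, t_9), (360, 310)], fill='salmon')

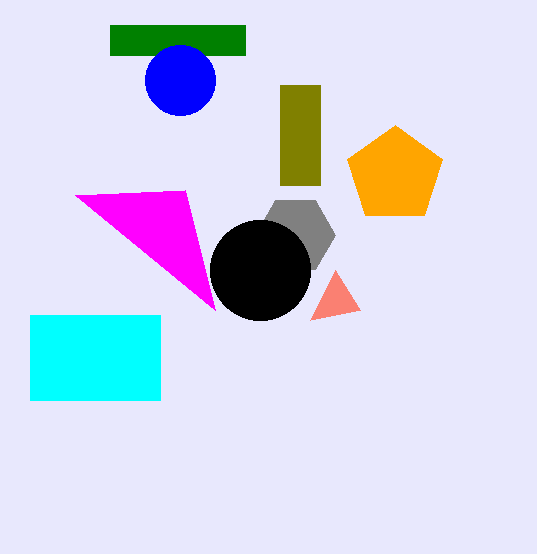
p_1 = 110
q_1 = 25
s_1 = 245
t_1 = 55
a_2 = 395
b_2 = 175
c_2 = 50
p_3 = 30
q_3 = 315
s_3 = 160
t_3 = 400
a_4 = 295
b_4 = 235
c_4 = 40
p_5 = 280
q_5 = 85
s_5 = 320
t_5 = 185
a_6 = 180
b_6 = 80
c_6 = 35
u_7 = 215
v_7 = 310
a_8 = 260
s_9 = 310
t_9 = 320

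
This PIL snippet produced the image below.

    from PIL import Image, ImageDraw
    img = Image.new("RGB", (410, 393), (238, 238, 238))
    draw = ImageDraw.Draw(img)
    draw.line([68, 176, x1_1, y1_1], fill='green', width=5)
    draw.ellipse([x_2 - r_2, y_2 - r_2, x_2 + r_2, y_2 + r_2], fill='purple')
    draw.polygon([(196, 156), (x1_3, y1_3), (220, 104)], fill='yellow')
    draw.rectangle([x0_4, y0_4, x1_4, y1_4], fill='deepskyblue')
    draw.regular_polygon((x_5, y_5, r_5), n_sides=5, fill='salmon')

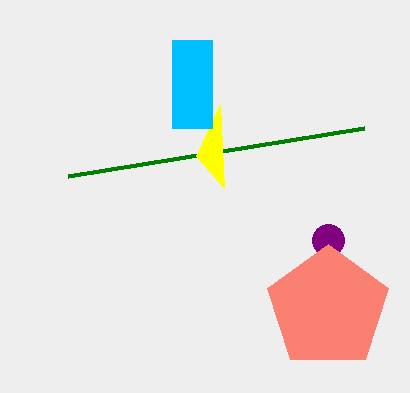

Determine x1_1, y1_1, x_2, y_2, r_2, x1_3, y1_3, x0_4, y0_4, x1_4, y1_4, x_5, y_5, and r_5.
x1_1 = 364, y1_1 = 128, x_2 = 328, y_2 = 240, r_2 = 16, x1_3 = 224, y1_3 = 188, x0_4 = 172, y0_4 = 40, x1_4 = 212, y1_4 = 128, x_5 = 328, y_5 = 308, r_5 = 64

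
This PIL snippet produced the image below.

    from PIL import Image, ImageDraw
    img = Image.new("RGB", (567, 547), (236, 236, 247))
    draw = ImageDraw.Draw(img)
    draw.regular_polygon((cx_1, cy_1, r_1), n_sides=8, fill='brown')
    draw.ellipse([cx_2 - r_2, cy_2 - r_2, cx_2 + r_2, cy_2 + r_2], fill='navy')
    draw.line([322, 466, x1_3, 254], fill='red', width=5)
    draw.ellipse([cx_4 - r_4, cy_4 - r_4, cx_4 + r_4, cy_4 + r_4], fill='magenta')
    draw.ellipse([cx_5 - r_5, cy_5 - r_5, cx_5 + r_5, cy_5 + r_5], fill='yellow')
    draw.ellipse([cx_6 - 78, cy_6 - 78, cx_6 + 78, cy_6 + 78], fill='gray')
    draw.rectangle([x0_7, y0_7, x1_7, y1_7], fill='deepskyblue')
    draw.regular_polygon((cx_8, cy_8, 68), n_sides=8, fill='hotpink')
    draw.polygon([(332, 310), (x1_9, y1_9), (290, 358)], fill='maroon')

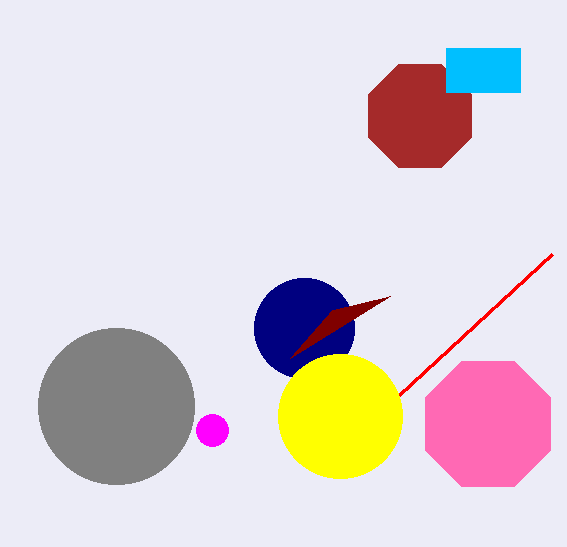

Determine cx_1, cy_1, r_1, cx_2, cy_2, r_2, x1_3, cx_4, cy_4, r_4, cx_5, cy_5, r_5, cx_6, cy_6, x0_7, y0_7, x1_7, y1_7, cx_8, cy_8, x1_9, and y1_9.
cx_1 = 420
cy_1 = 116
r_1 = 56
cx_2 = 304
cy_2 = 328
r_2 = 50
x1_3 = 552
cx_4 = 212
cy_4 = 430
r_4 = 16
cx_5 = 340
cy_5 = 416
r_5 = 62
cx_6 = 116
cy_6 = 406
x0_7 = 446
y0_7 = 48
x1_7 = 520
y1_7 = 92
cx_8 = 488
cy_8 = 424
x1_9 = 390
y1_9 = 296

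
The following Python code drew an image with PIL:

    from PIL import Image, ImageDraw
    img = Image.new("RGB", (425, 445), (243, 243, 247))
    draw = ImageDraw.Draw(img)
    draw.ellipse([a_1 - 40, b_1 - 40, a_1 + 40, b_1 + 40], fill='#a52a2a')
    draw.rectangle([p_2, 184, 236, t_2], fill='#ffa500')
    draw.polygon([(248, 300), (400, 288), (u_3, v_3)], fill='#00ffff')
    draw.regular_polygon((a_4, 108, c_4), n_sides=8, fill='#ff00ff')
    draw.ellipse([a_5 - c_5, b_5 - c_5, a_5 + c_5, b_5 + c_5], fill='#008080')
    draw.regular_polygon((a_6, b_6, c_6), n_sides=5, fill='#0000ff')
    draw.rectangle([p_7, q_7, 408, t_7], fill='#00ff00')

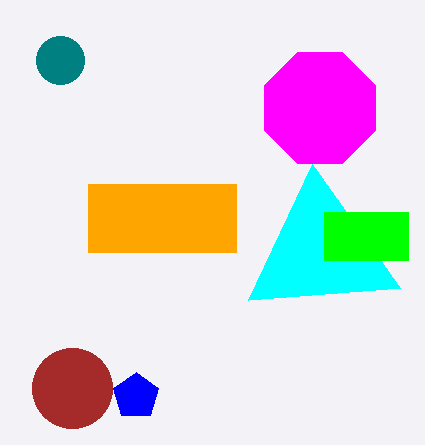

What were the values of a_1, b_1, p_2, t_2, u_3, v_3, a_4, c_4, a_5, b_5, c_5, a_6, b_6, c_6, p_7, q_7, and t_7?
a_1 = 72, b_1 = 388, p_2 = 88, t_2 = 252, u_3 = 312, v_3 = 164, a_4 = 320, c_4 = 60, a_5 = 60, b_5 = 60, c_5 = 24, a_6 = 136, b_6 = 396, c_6 = 24, p_7 = 324, q_7 = 212, t_7 = 260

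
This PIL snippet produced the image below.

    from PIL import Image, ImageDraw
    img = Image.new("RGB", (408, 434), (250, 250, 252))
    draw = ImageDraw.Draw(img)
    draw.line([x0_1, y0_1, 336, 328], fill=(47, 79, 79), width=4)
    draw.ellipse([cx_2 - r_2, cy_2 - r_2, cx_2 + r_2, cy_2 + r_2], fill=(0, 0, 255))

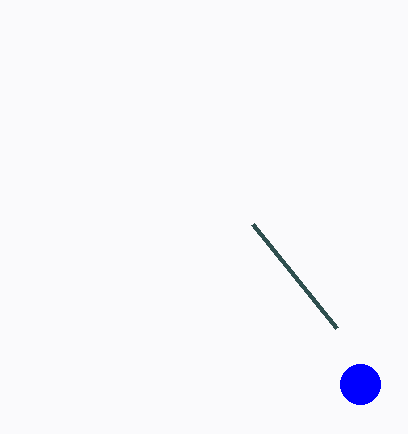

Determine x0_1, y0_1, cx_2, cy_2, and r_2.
x0_1 = 252; y0_1 = 224; cx_2 = 360; cy_2 = 384; r_2 = 20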